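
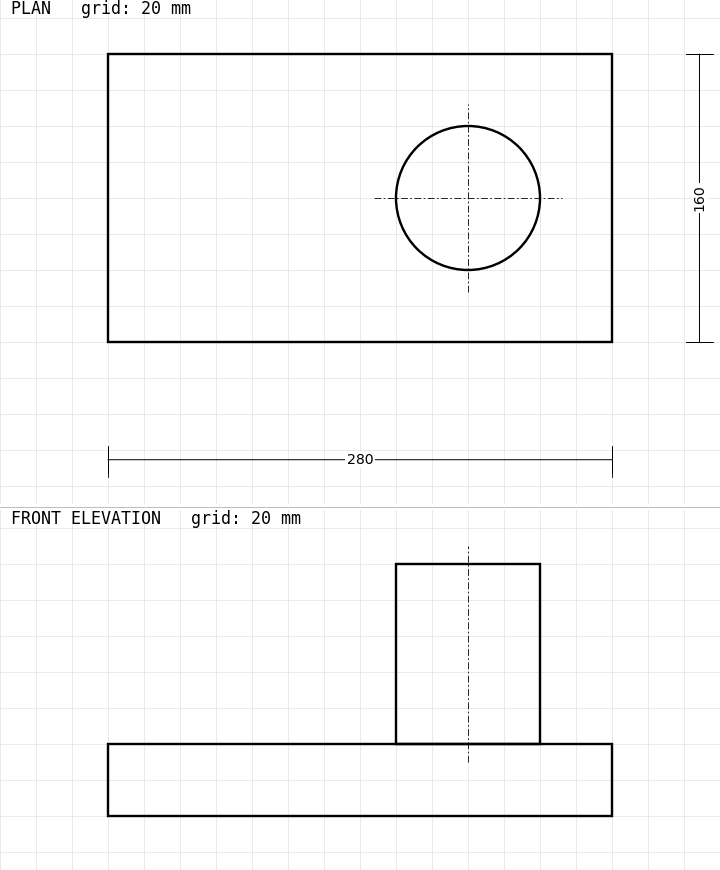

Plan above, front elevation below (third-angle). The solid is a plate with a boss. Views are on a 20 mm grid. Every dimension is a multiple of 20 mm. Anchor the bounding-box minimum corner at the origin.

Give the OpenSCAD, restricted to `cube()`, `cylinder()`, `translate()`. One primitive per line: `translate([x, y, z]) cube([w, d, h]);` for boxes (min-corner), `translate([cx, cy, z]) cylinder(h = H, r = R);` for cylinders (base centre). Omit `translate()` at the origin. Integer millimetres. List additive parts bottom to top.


cube([280, 160, 40]);
translate([200, 80, 40]) cylinder(h = 100, r = 40);


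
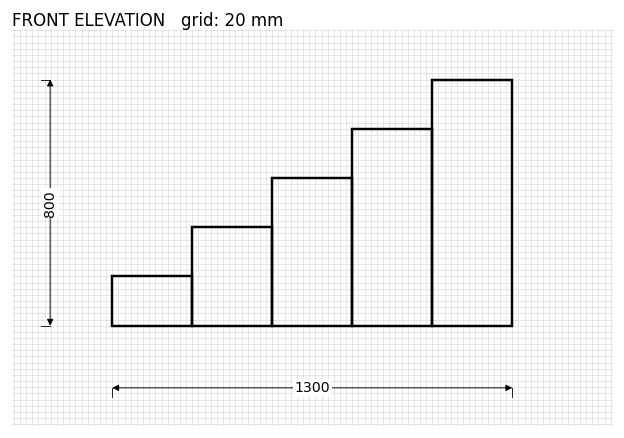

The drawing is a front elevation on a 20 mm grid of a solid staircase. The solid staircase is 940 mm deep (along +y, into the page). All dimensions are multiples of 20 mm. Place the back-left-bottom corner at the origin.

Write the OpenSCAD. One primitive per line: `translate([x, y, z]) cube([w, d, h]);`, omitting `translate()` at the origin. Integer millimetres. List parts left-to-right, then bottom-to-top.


cube([260, 940, 160]);
translate([260, 0, 0]) cube([260, 940, 320]);
translate([520, 0, 0]) cube([260, 940, 480]);
translate([780, 0, 0]) cube([260, 940, 640]);
translate([1040, 0, 0]) cube([260, 940, 800]);


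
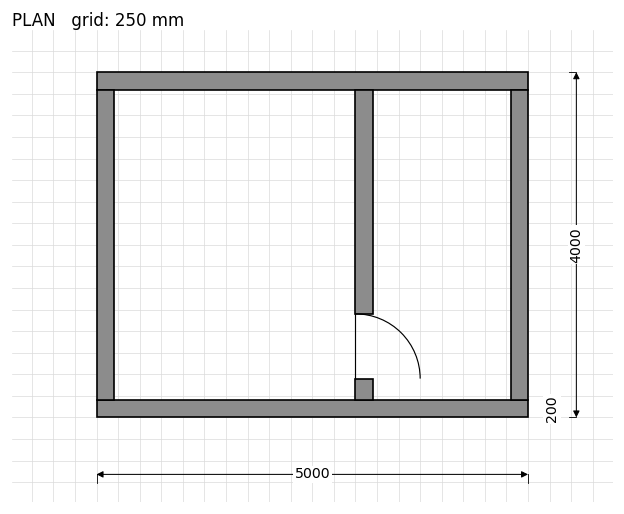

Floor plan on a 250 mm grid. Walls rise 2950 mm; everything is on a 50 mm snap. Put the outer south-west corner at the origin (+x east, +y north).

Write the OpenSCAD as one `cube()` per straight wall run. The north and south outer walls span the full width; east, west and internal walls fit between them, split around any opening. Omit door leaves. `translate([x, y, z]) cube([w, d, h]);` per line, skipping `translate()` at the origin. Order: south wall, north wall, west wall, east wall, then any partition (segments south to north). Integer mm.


cube([5000, 200, 2950]);
translate([0, 3800, 0]) cube([5000, 200, 2950]);
translate([0, 200, 0]) cube([200, 3600, 2950]);
translate([4800, 200, 0]) cube([200, 3600, 2950]);
translate([3000, 200, 0]) cube([200, 250, 2950]);
translate([3000, 1200, 0]) cube([200, 2600, 2950]);


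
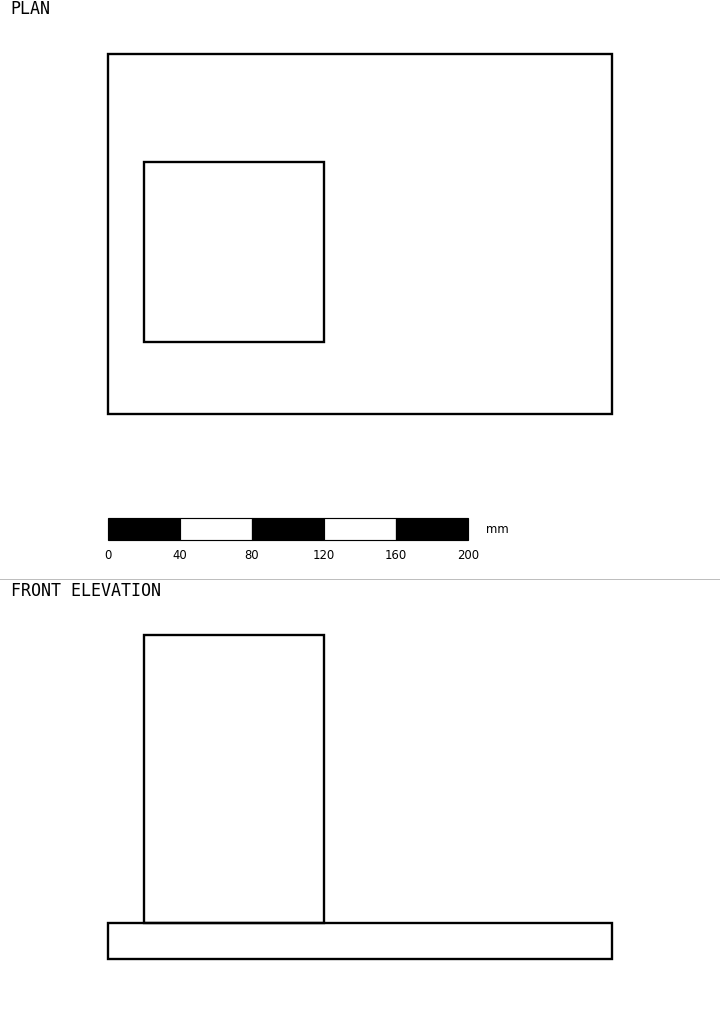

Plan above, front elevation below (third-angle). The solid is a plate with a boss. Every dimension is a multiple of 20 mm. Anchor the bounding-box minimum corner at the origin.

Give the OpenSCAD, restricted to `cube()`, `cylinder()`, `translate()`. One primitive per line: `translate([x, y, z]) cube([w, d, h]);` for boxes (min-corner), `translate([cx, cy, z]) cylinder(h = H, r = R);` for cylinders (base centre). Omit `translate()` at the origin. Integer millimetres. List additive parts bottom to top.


cube([280, 200, 20]);
translate([20, 40, 20]) cube([100, 100, 160]);


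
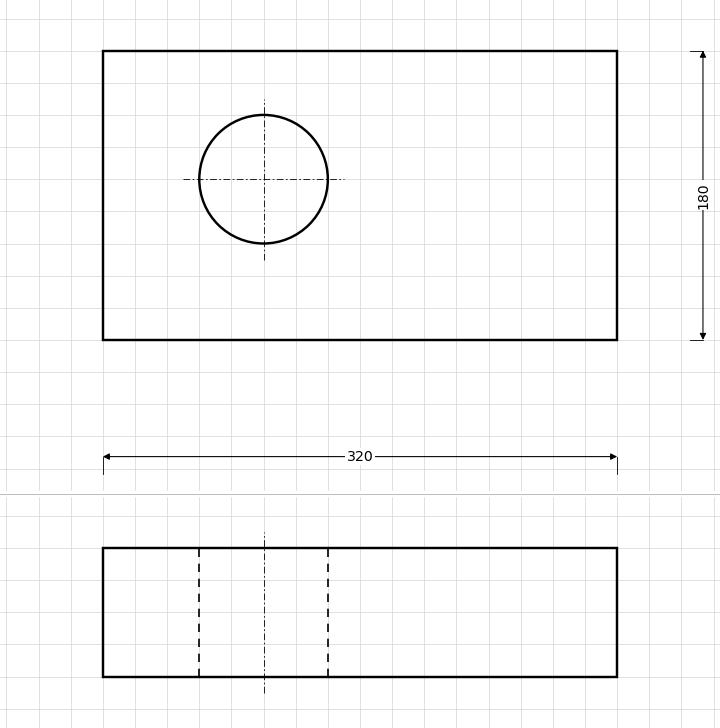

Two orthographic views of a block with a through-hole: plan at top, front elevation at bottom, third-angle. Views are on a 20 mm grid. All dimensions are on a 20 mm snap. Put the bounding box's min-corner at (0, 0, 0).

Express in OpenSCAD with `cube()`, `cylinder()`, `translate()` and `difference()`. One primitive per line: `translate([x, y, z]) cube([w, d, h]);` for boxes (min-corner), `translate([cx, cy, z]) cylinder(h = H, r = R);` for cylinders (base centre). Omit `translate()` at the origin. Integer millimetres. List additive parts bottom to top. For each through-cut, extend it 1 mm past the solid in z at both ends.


difference() {
  cube([320, 180, 80]);
  translate([100, 100, -1]) cylinder(h = 82, r = 40);
}


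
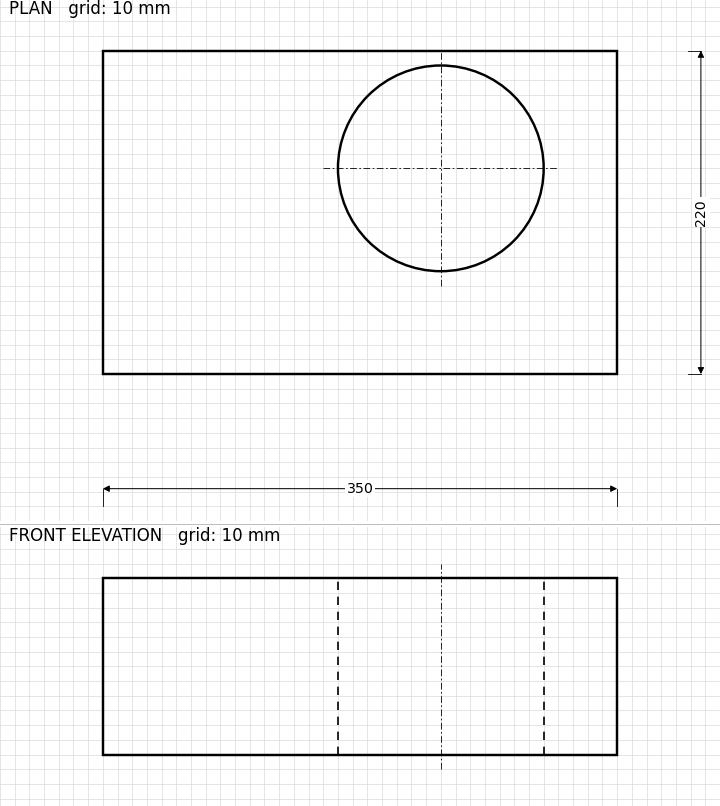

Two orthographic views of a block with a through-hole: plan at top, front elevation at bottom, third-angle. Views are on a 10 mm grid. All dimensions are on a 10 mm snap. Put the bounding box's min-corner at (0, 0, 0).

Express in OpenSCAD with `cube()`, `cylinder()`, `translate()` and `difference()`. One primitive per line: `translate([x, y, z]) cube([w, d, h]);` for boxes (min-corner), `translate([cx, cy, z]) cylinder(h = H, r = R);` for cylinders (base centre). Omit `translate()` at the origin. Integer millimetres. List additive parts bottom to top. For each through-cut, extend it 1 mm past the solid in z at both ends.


difference() {
  cube([350, 220, 120]);
  translate([230, 140, -1]) cylinder(h = 122, r = 70);
}


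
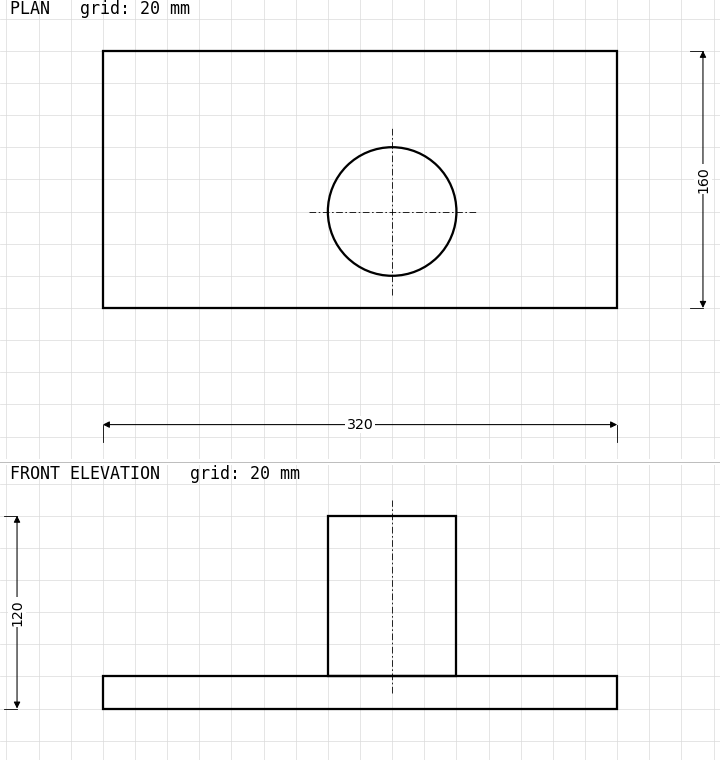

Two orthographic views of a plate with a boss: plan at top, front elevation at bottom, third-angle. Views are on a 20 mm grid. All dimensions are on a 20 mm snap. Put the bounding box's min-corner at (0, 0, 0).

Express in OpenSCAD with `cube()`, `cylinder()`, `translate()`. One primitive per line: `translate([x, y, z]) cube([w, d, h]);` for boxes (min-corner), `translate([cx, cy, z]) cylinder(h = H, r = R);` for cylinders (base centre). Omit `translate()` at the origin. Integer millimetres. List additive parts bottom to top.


cube([320, 160, 20]);
translate([180, 60, 20]) cylinder(h = 100, r = 40);


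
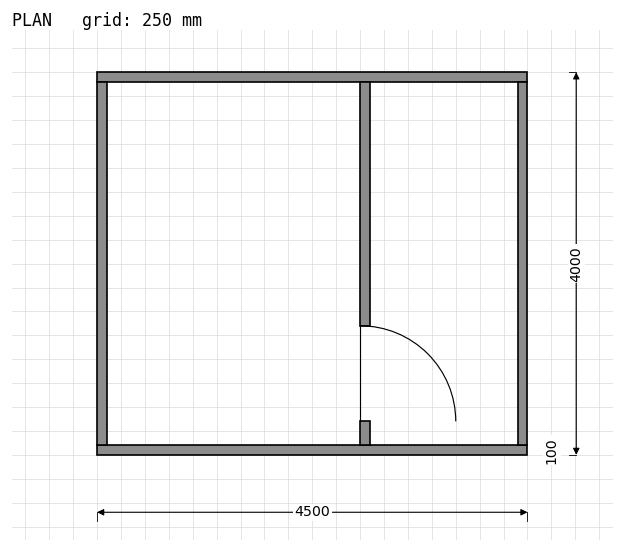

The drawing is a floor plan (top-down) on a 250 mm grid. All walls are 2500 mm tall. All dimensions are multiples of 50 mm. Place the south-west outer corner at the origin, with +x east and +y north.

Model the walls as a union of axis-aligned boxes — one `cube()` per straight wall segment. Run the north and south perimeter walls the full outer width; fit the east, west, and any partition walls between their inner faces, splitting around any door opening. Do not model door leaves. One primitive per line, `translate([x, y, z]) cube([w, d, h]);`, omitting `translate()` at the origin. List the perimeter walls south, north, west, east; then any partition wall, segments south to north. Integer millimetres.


cube([4500, 100, 2500]);
translate([0, 3900, 0]) cube([4500, 100, 2500]);
translate([0, 100, 0]) cube([100, 3800, 2500]);
translate([4400, 100, 0]) cube([100, 3800, 2500]);
translate([2750, 100, 0]) cube([100, 250, 2500]);
translate([2750, 1350, 0]) cube([100, 2550, 2500]);


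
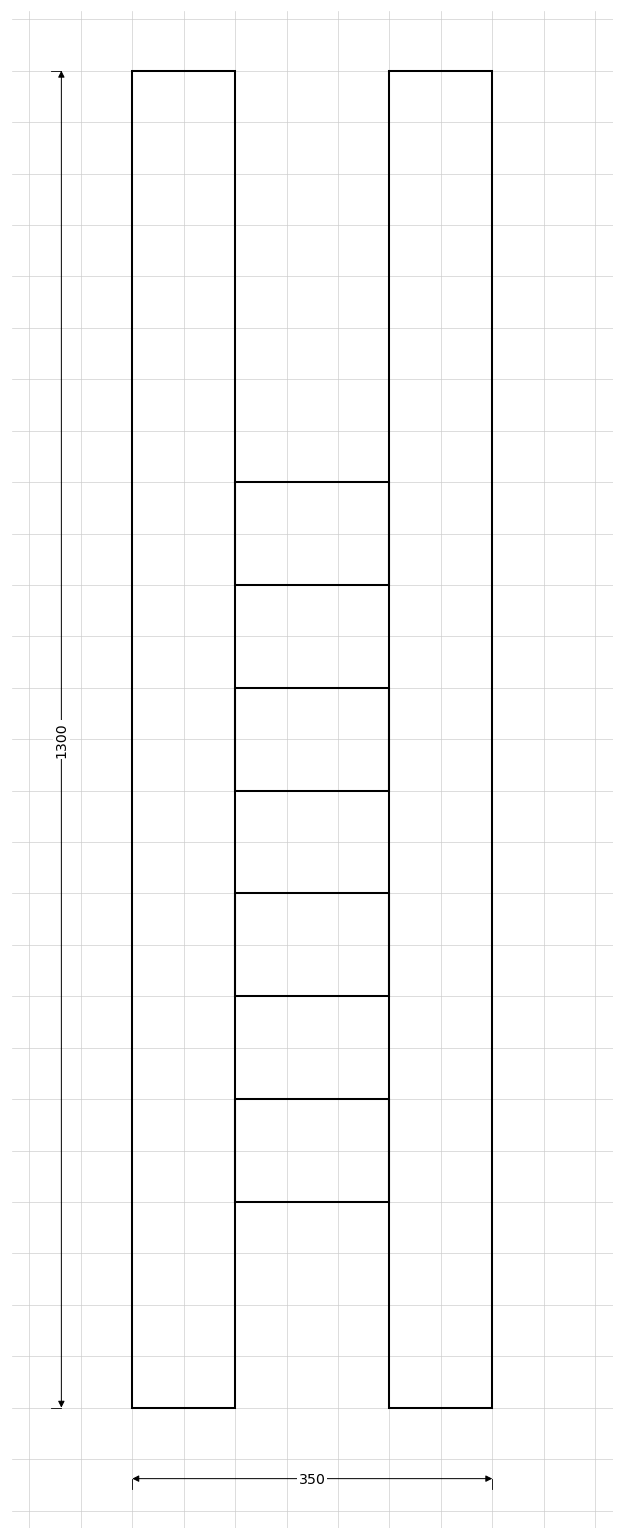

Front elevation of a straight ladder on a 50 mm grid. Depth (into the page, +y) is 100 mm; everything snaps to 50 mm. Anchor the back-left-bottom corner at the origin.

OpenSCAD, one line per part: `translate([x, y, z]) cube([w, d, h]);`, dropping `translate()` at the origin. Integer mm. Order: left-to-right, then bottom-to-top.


cube([100, 100, 1300]);
translate([100, 0, 200]) cube([150, 100, 100]);
translate([100, 0, 400]) cube([150, 100, 100]);
translate([100, 0, 600]) cube([150, 100, 100]);
translate([100, 0, 800]) cube([150, 100, 100]);
translate([250, 0, 0]) cube([100, 100, 1300]);


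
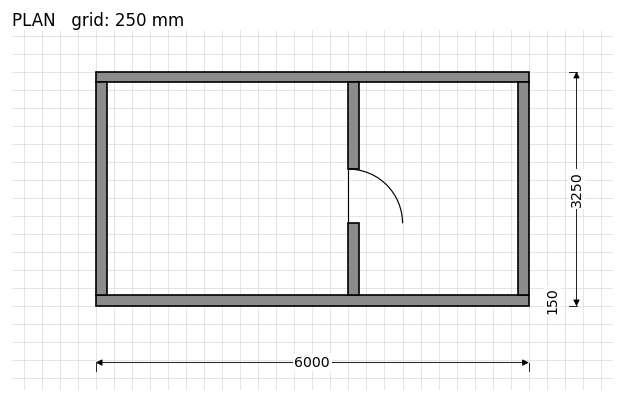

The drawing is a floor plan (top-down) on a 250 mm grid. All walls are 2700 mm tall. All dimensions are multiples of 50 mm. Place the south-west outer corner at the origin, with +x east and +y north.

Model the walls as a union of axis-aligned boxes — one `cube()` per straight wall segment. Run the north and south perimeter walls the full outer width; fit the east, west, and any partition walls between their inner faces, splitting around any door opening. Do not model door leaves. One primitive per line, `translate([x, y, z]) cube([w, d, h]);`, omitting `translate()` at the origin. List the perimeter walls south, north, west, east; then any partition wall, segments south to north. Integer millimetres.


cube([6000, 150, 2700]);
translate([0, 3100, 0]) cube([6000, 150, 2700]);
translate([0, 150, 0]) cube([150, 2950, 2700]);
translate([5850, 150, 0]) cube([150, 2950, 2700]);
translate([3500, 150, 0]) cube([150, 1000, 2700]);
translate([3500, 1900, 0]) cube([150, 1200, 2700]);


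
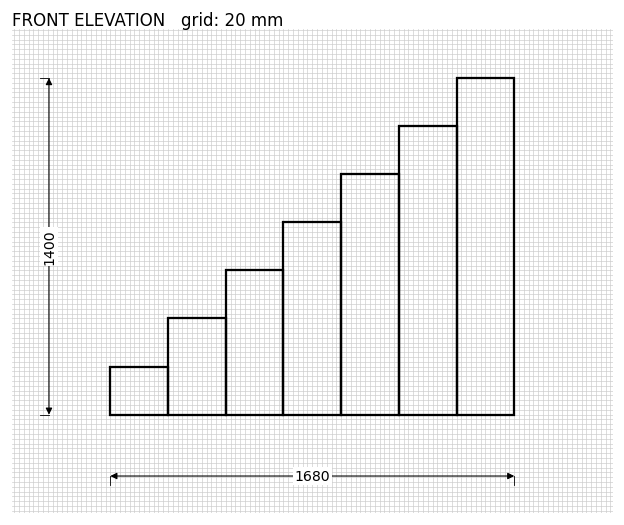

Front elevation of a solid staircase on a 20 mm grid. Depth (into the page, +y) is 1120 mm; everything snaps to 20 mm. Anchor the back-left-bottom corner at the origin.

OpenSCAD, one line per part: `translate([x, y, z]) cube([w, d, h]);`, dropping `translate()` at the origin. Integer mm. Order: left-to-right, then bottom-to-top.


cube([240, 1120, 200]);
translate([240, 0, 0]) cube([240, 1120, 400]);
translate([480, 0, 0]) cube([240, 1120, 600]);
translate([720, 0, 0]) cube([240, 1120, 800]);
translate([960, 0, 0]) cube([240, 1120, 1000]);
translate([1200, 0, 0]) cube([240, 1120, 1200]);
translate([1440, 0, 0]) cube([240, 1120, 1400]);


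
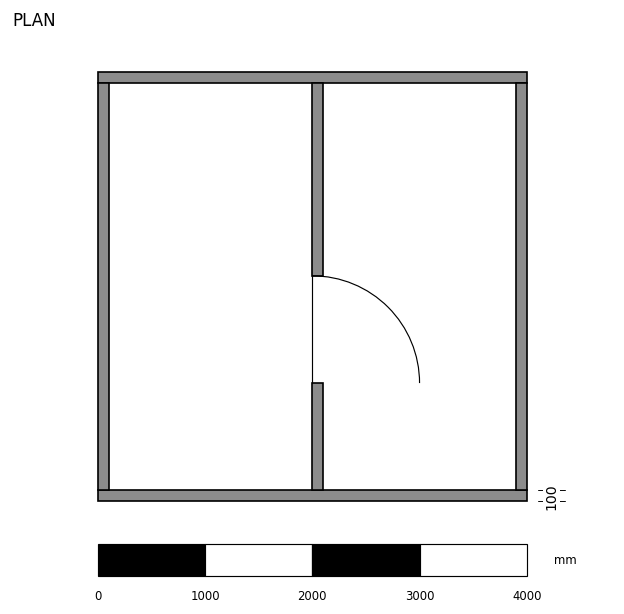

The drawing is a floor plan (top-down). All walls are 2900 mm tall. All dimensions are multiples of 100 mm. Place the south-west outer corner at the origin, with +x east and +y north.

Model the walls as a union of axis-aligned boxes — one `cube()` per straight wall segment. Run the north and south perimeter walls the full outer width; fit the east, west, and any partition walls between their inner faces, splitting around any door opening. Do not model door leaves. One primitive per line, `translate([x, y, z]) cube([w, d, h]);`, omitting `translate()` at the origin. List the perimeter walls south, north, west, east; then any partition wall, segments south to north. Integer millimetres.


cube([4000, 100, 2900]);
translate([0, 3900, 0]) cube([4000, 100, 2900]);
translate([0, 100, 0]) cube([100, 3800, 2900]);
translate([3900, 100, 0]) cube([100, 3800, 2900]);
translate([2000, 100, 0]) cube([100, 1000, 2900]);
translate([2000, 2100, 0]) cube([100, 1800, 2900]);


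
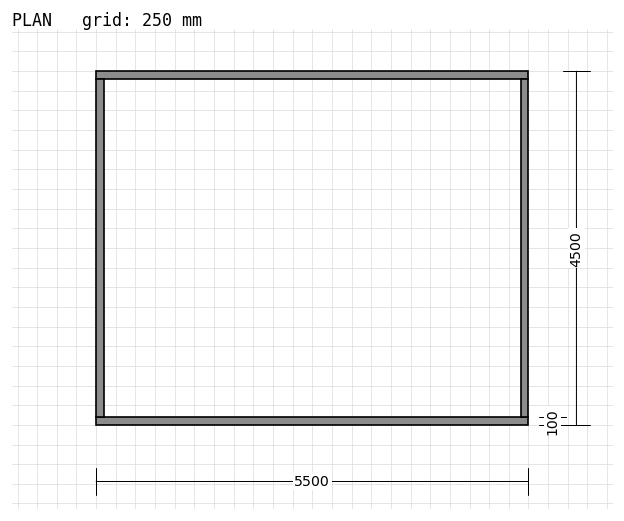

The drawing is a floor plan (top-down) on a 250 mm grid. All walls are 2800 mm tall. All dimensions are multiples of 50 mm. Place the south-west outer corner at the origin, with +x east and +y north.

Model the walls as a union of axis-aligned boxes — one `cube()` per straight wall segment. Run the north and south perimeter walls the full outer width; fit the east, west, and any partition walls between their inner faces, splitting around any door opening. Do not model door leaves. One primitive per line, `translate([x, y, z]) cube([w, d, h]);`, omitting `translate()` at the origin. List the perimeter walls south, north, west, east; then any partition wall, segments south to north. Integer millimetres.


cube([5500, 100, 2800]);
translate([0, 4400, 0]) cube([5500, 100, 2800]);
translate([0, 100, 0]) cube([100, 4300, 2800]);
translate([5400, 100, 0]) cube([100, 4300, 2800]);


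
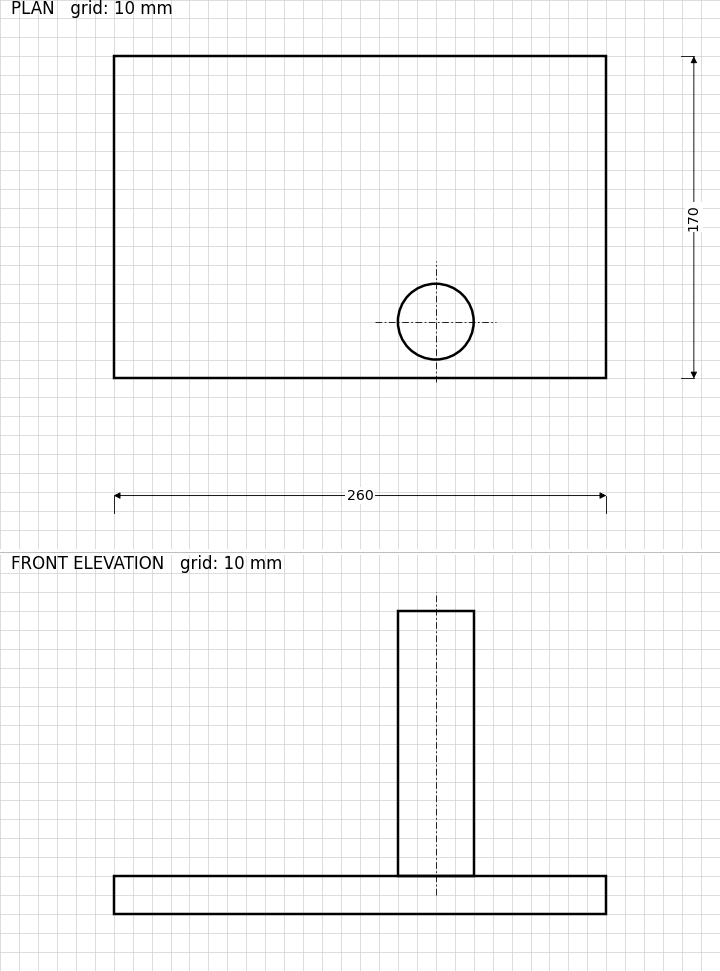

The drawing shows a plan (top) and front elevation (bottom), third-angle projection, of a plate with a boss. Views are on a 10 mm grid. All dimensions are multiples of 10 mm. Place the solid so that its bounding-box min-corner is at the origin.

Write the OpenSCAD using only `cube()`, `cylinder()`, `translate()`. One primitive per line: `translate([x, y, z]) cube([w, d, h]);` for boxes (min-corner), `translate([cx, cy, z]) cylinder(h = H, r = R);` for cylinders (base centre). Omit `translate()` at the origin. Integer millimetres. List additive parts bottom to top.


cube([260, 170, 20]);
translate([170, 30, 20]) cylinder(h = 140, r = 20);


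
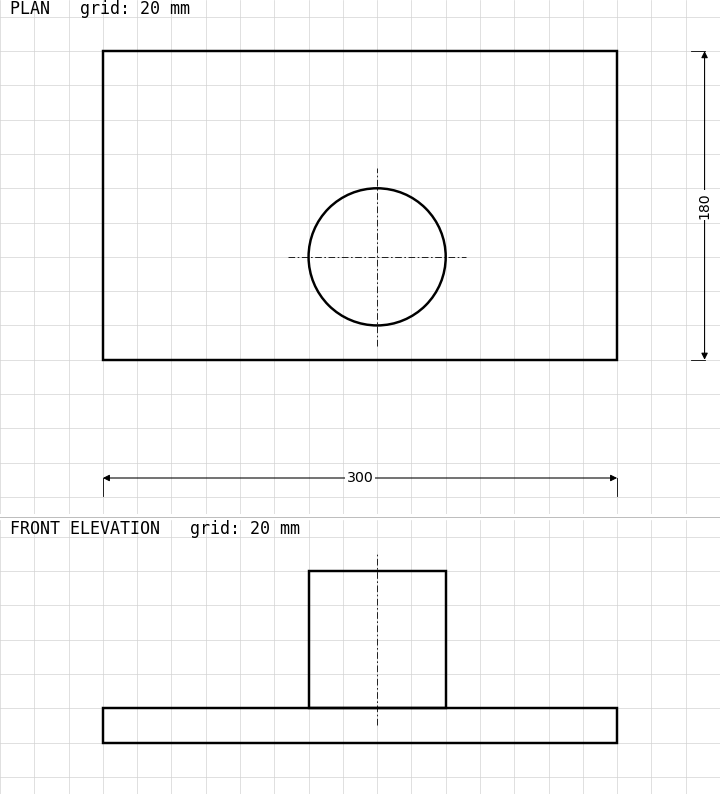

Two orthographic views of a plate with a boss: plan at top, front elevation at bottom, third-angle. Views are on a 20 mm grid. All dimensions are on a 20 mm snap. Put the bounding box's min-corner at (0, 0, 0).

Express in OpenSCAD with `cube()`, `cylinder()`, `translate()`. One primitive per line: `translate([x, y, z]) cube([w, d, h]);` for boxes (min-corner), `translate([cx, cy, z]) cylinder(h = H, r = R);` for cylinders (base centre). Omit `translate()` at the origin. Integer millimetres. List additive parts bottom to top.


cube([300, 180, 20]);
translate([160, 60, 20]) cylinder(h = 80, r = 40);


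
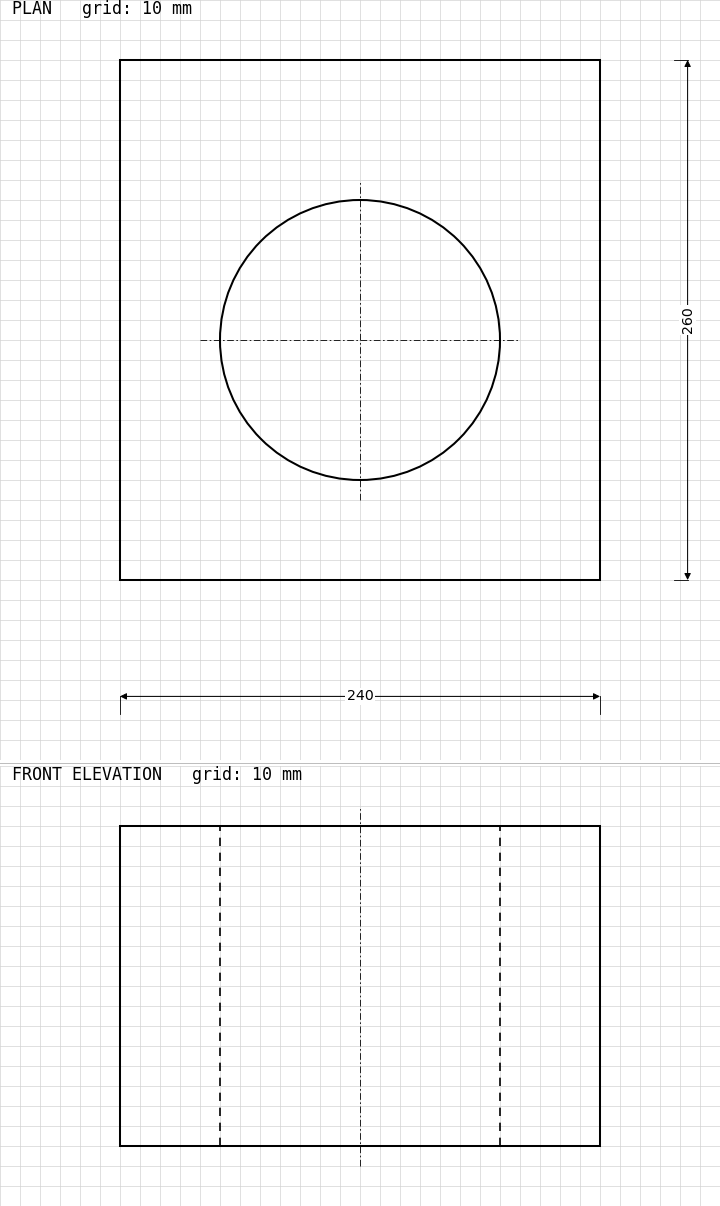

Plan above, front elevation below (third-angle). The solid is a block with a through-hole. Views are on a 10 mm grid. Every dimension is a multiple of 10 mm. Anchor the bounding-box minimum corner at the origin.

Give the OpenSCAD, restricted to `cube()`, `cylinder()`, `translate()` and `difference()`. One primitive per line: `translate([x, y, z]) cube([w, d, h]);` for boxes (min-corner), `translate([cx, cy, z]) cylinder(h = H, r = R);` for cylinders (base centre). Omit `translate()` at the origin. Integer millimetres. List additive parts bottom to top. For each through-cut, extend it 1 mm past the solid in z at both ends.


difference() {
  cube([240, 260, 160]);
  translate([120, 120, -1]) cylinder(h = 162, r = 70);
}


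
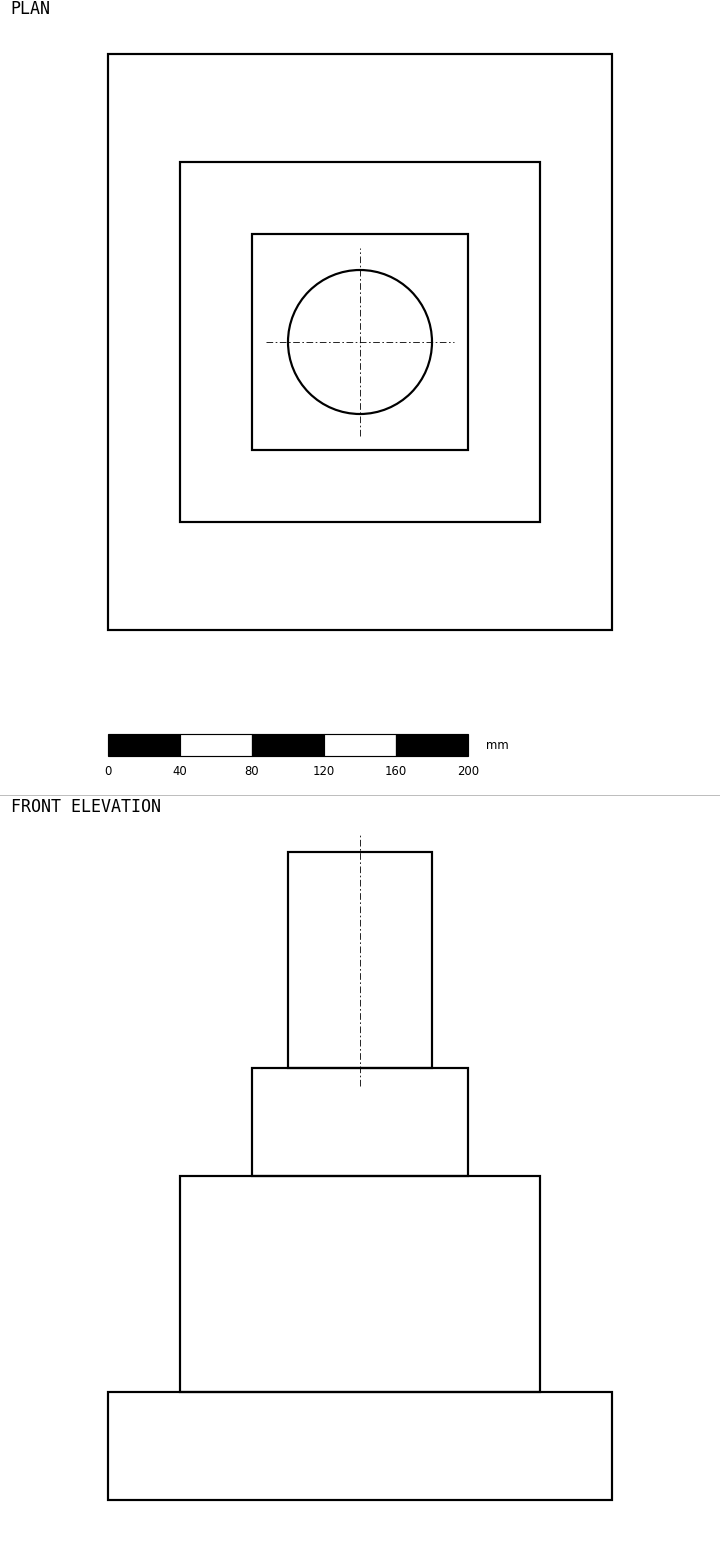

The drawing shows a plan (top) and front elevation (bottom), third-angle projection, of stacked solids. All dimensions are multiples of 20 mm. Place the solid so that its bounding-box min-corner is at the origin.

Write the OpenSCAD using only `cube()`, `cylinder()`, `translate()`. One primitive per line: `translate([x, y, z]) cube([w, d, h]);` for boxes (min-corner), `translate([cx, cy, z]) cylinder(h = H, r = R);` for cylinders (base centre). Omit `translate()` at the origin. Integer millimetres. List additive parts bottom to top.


cube([280, 320, 60]);
translate([40, 60, 60]) cube([200, 200, 120]);
translate([80, 100, 180]) cube([120, 120, 60]);
translate([140, 160, 240]) cylinder(h = 120, r = 40);


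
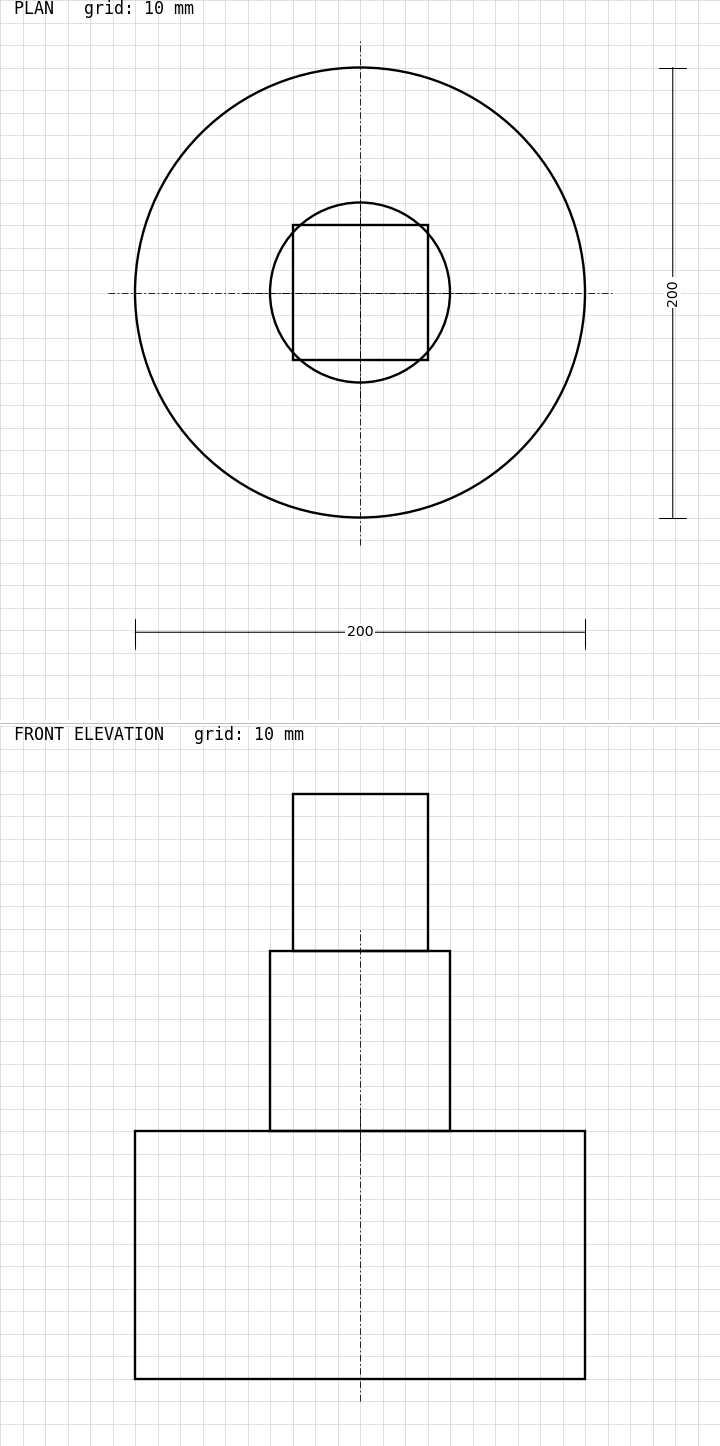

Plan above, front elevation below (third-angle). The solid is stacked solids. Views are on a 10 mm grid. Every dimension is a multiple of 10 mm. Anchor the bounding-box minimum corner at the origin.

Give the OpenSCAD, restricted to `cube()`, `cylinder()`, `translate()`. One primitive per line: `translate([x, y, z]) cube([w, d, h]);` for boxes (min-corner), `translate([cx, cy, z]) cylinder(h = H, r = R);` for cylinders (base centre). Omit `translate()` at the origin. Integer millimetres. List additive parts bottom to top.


translate([100, 100, 0]) cylinder(h = 110, r = 100);
translate([100, 100, 110]) cylinder(h = 80, r = 40);
translate([70, 70, 190]) cube([60, 60, 70]);


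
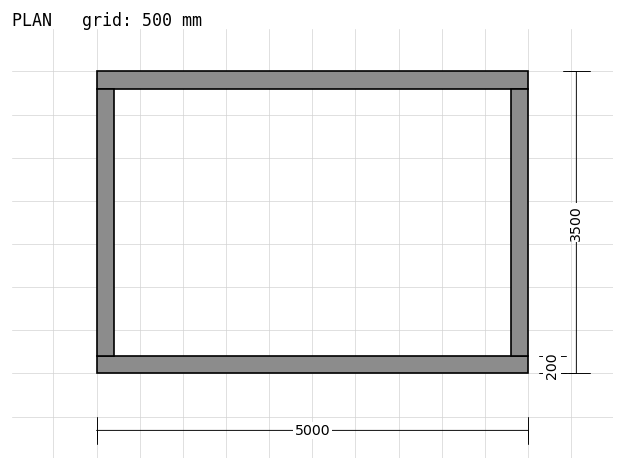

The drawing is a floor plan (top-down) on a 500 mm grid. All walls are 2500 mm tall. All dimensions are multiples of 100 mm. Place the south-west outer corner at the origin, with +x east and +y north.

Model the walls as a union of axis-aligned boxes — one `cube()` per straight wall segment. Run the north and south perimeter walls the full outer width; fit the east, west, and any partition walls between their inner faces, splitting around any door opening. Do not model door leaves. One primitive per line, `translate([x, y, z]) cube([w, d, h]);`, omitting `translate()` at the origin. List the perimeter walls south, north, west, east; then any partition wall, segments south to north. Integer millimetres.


cube([5000, 200, 2500]);
translate([0, 3300, 0]) cube([5000, 200, 2500]);
translate([0, 200, 0]) cube([200, 3100, 2500]);
translate([4800, 200, 0]) cube([200, 3100, 2500]);


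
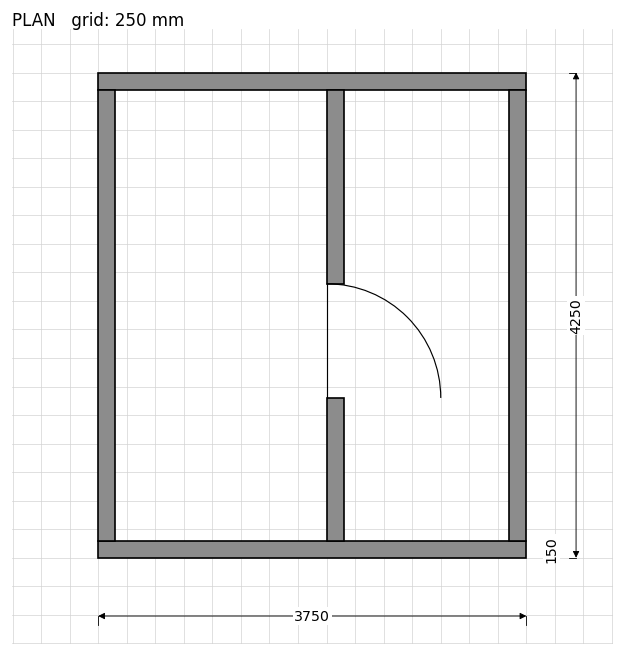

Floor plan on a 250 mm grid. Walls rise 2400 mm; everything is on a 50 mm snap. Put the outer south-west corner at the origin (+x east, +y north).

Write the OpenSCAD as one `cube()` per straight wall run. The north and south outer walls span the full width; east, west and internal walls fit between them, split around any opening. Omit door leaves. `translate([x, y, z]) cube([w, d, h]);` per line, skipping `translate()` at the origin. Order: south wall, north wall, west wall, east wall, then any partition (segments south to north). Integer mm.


cube([3750, 150, 2400]);
translate([0, 4100, 0]) cube([3750, 150, 2400]);
translate([0, 150, 0]) cube([150, 3950, 2400]);
translate([3600, 150, 0]) cube([150, 3950, 2400]);
translate([2000, 150, 0]) cube([150, 1250, 2400]);
translate([2000, 2400, 0]) cube([150, 1700, 2400]);


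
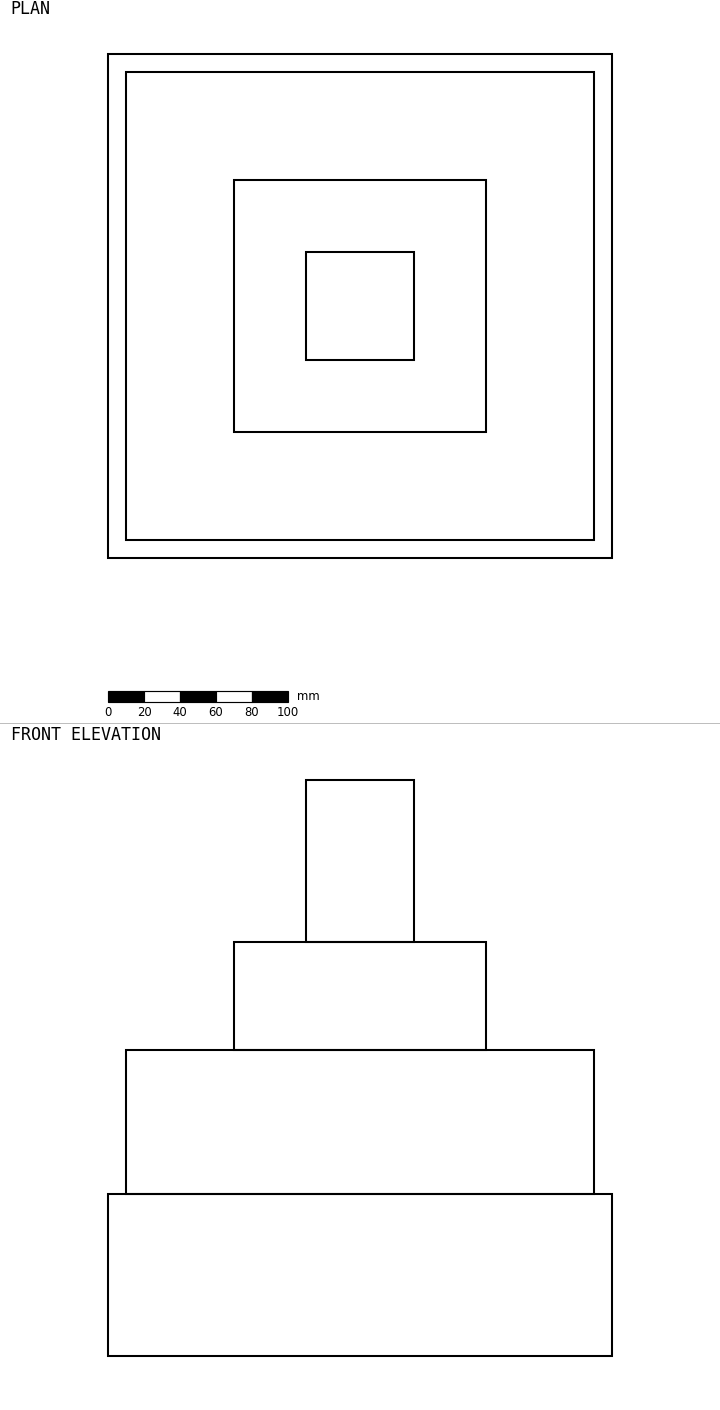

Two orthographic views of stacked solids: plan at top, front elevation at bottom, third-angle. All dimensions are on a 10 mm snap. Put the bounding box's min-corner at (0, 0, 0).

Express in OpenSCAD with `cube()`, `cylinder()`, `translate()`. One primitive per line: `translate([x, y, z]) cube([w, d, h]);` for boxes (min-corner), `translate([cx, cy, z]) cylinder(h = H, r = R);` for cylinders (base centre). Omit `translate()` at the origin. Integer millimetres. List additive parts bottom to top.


cube([280, 280, 90]);
translate([10, 10, 90]) cube([260, 260, 80]);
translate([70, 70, 170]) cube([140, 140, 60]);
translate([110, 110, 230]) cube([60, 60, 90]);


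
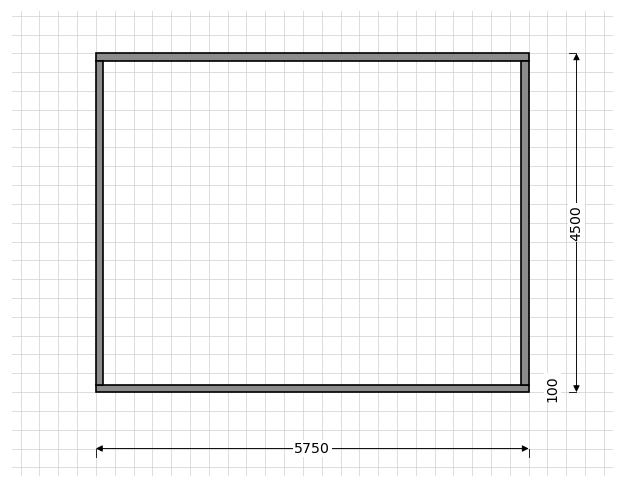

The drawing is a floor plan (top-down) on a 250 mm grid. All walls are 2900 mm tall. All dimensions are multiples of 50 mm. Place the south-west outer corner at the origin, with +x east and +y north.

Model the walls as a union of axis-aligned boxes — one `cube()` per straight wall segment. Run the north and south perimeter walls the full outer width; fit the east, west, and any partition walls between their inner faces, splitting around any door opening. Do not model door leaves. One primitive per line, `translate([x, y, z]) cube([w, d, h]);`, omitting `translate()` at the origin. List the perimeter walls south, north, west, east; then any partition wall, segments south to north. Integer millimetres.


cube([5750, 100, 2900]);
translate([0, 4400, 0]) cube([5750, 100, 2900]);
translate([0, 100, 0]) cube([100, 4300, 2900]);
translate([5650, 100, 0]) cube([100, 4300, 2900]);


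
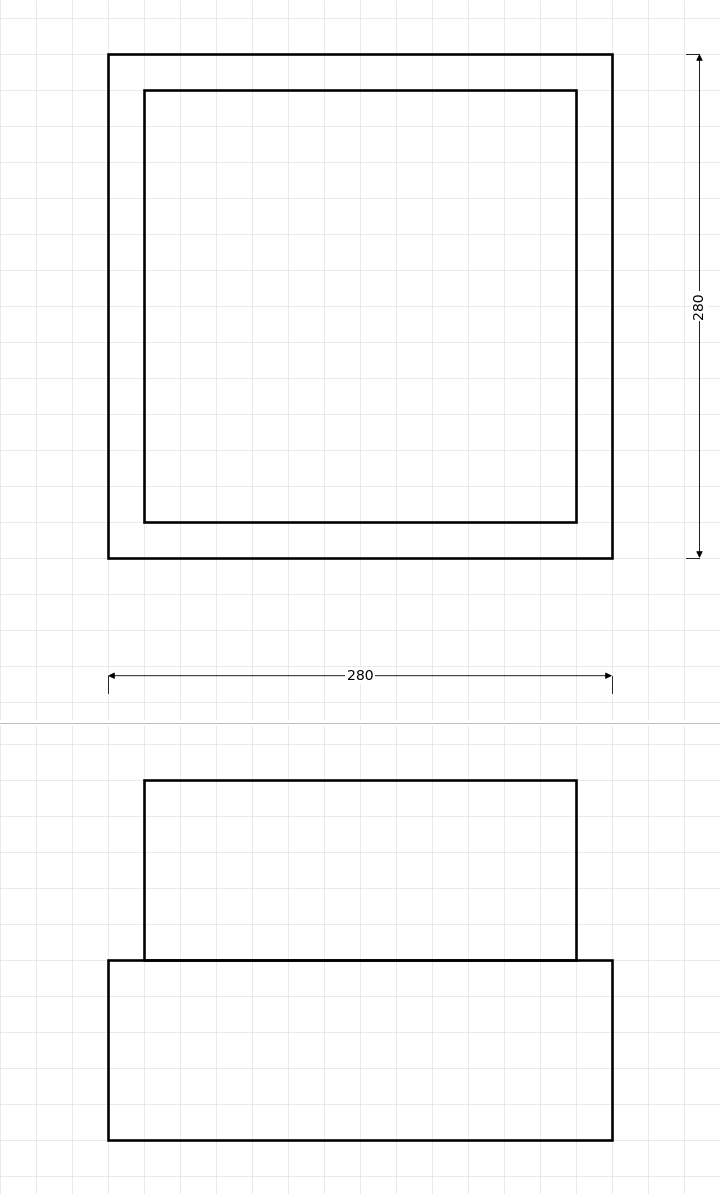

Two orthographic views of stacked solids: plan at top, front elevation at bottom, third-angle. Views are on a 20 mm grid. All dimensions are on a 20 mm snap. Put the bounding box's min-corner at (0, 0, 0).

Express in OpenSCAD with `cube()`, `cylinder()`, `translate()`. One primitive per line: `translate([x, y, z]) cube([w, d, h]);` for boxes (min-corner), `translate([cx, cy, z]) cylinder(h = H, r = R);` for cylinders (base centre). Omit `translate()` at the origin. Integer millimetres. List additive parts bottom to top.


cube([280, 280, 100]);
translate([20, 20, 100]) cube([240, 240, 100]);


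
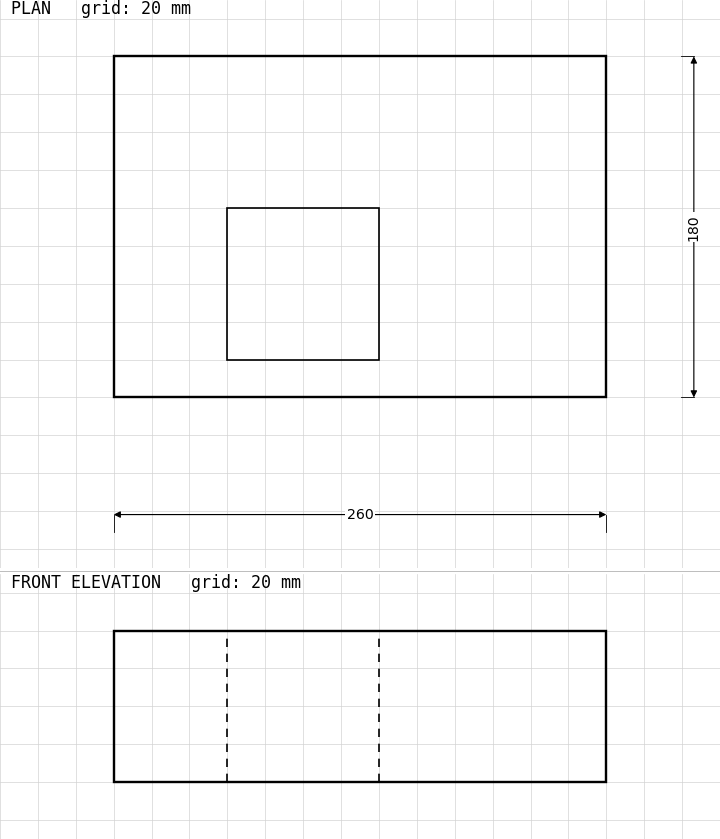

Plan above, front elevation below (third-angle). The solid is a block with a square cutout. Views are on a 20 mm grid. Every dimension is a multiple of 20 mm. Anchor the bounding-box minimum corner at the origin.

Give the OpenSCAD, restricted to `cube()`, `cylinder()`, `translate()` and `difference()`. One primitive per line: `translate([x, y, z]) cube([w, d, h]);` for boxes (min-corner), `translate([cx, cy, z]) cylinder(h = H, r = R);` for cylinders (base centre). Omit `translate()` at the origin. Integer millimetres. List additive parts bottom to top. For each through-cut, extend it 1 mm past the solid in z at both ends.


difference() {
  cube([260, 180, 80]);
  translate([60, 20, -1]) cube([80, 80, 82]);
}


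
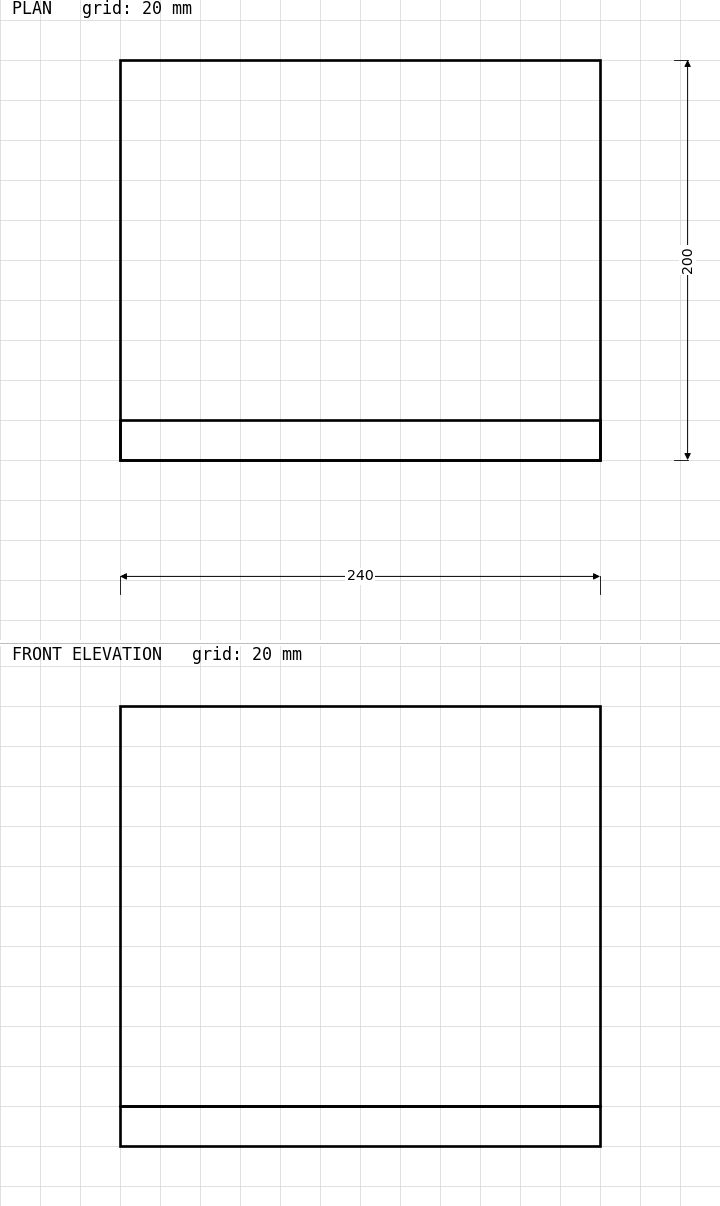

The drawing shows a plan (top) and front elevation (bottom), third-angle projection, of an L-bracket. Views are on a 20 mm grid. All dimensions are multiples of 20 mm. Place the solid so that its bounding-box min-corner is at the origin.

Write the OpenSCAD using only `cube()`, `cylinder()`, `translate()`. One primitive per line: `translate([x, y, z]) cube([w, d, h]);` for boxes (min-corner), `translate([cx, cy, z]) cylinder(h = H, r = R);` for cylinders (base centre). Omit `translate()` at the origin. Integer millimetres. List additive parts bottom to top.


cube([240, 200, 20]);
translate([0, 0, 20]) cube([240, 20, 200]);


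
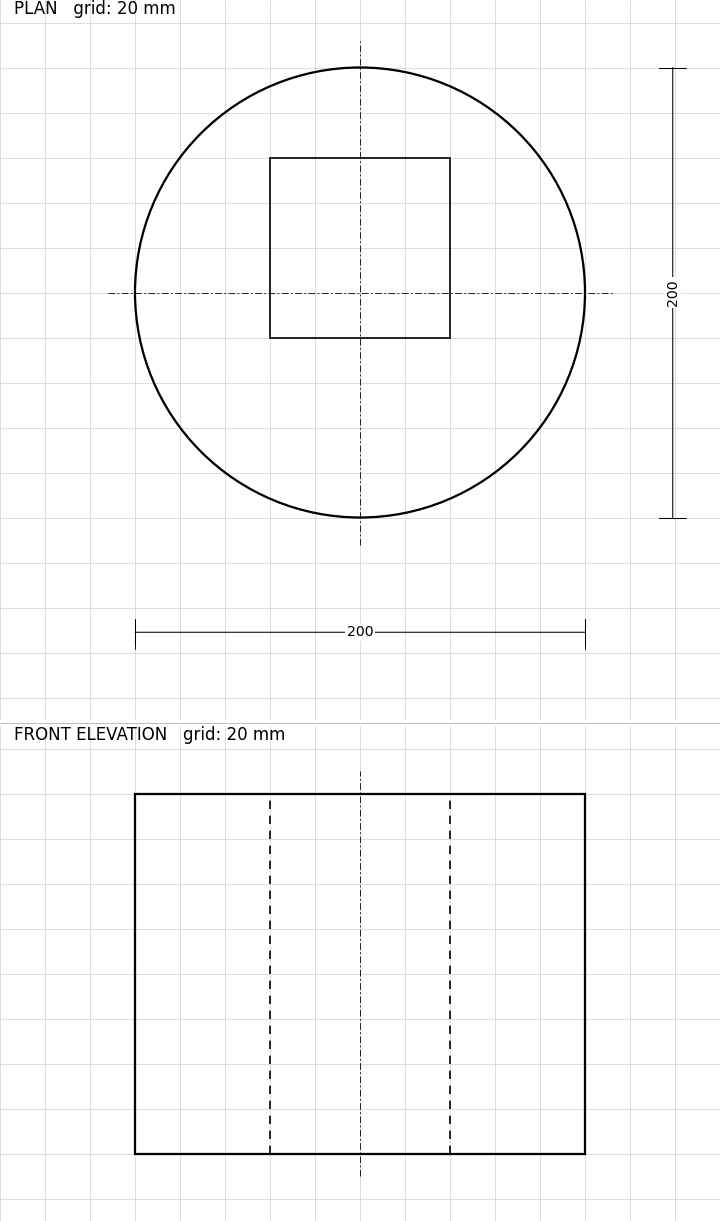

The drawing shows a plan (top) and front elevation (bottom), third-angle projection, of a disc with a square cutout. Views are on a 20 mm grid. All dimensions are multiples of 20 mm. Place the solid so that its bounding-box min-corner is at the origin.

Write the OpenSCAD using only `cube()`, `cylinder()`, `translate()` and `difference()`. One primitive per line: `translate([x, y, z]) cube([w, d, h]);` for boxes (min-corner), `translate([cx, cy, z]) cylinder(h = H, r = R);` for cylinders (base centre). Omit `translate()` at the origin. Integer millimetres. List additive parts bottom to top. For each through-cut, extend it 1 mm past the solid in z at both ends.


difference() {
  translate([100, 100, 0]) cylinder(h = 160, r = 100);
  translate([60, 80, -1]) cube([80, 80, 162]);
}


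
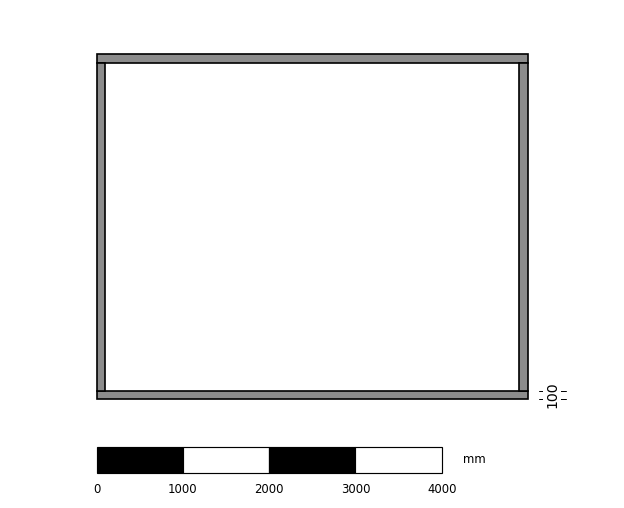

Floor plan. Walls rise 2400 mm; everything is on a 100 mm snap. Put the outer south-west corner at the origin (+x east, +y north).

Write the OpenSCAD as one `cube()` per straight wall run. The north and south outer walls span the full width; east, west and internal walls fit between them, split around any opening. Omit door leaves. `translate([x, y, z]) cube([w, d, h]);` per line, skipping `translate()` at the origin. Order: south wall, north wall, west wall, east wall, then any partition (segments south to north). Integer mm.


cube([5000, 100, 2400]);
translate([0, 3900, 0]) cube([5000, 100, 2400]);
translate([0, 100, 0]) cube([100, 3800, 2400]);
translate([4900, 100, 0]) cube([100, 3800, 2400]);


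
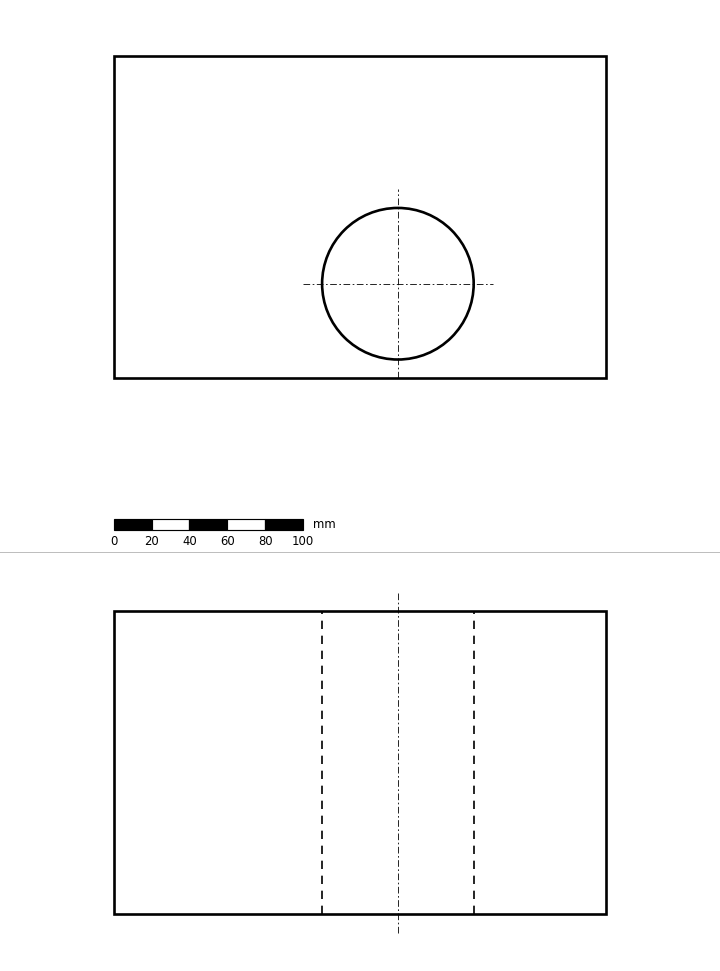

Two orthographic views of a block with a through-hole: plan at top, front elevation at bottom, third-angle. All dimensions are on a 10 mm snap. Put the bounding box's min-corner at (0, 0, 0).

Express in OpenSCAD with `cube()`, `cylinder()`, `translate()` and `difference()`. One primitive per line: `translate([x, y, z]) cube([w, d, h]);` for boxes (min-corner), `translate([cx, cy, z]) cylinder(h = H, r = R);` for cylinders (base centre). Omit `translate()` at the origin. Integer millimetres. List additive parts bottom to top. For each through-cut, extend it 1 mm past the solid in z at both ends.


difference() {
  cube([260, 170, 160]);
  translate([150, 50, -1]) cylinder(h = 162, r = 40);
}


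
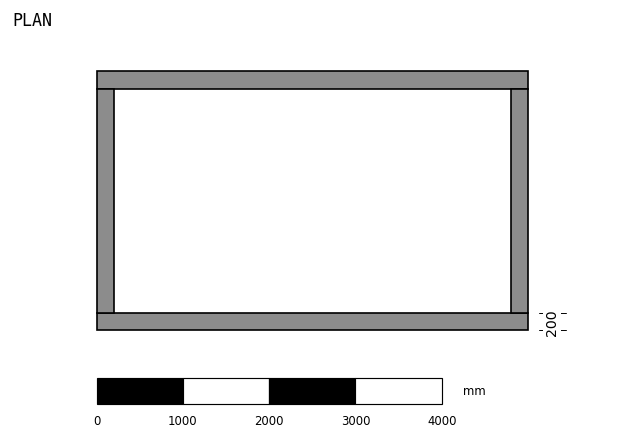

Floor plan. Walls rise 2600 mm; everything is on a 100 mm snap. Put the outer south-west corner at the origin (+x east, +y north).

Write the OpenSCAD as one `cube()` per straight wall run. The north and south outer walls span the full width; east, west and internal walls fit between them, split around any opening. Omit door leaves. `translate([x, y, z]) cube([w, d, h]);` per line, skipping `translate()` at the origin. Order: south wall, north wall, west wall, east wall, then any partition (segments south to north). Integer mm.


cube([5000, 200, 2600]);
translate([0, 2800, 0]) cube([5000, 200, 2600]);
translate([0, 200, 0]) cube([200, 2600, 2600]);
translate([4800, 200, 0]) cube([200, 2600, 2600]);


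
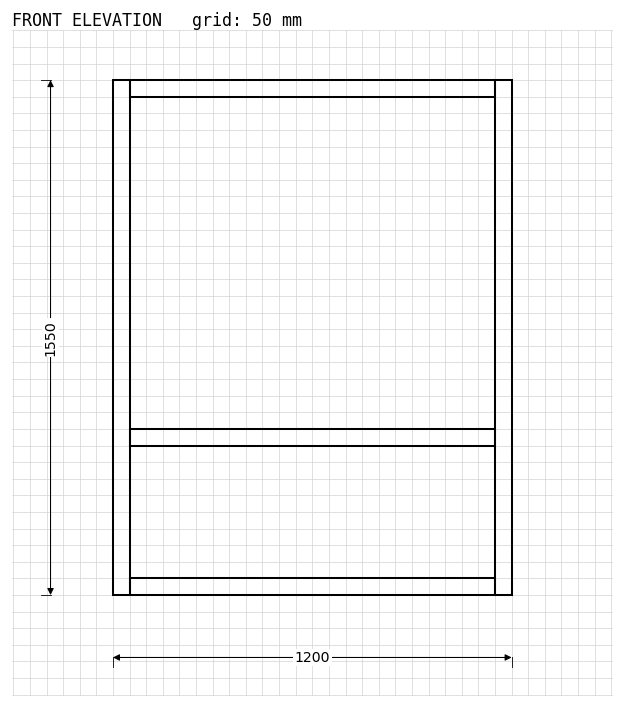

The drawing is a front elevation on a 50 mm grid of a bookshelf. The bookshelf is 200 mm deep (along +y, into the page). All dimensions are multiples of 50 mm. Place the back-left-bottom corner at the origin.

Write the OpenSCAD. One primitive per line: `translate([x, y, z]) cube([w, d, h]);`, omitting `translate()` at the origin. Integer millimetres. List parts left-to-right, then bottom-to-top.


cube([50, 200, 1550]);
translate([50, 0, 0]) cube([1100, 200, 50]);
translate([50, 0, 450]) cube([1100, 200, 50]);
translate([50, 0, 1500]) cube([1100, 200, 50]);
translate([1150, 0, 0]) cube([50, 200, 1550]);


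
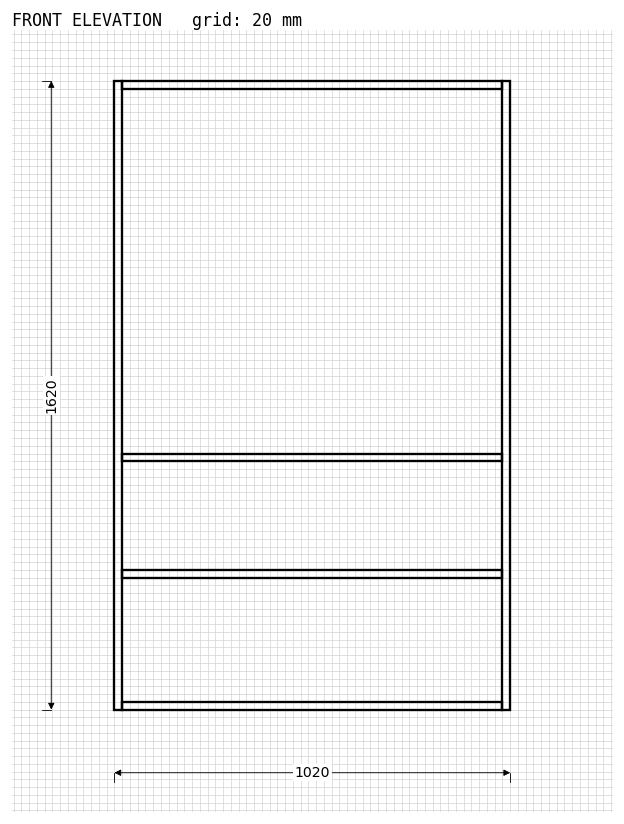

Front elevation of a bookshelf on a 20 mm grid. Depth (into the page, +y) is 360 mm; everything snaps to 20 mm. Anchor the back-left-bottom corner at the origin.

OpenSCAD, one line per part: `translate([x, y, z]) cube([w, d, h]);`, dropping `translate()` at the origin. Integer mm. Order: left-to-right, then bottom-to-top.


cube([20, 360, 1620]);
translate([20, 0, 0]) cube([980, 360, 20]);
translate([20, 0, 340]) cube([980, 360, 20]);
translate([20, 0, 640]) cube([980, 360, 20]);
translate([20, 0, 1600]) cube([980, 360, 20]);
translate([1000, 0, 0]) cube([20, 360, 1620]);


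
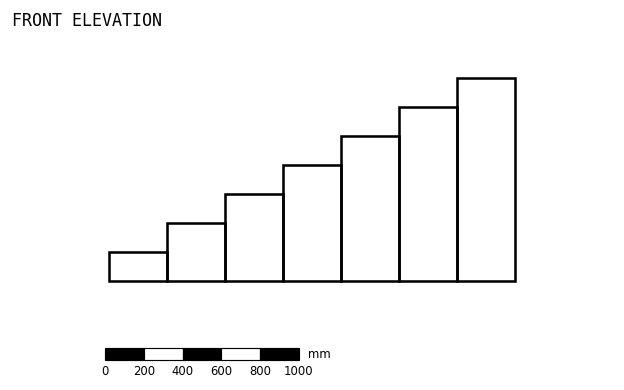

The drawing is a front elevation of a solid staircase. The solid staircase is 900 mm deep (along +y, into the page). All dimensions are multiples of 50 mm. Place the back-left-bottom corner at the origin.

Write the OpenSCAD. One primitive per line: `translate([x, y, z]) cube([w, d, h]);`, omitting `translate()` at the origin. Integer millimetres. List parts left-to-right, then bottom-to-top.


cube([300, 900, 150]);
translate([300, 0, 0]) cube([300, 900, 300]);
translate([600, 0, 0]) cube([300, 900, 450]);
translate([900, 0, 0]) cube([300, 900, 600]);
translate([1200, 0, 0]) cube([300, 900, 750]);
translate([1500, 0, 0]) cube([300, 900, 900]);
translate([1800, 0, 0]) cube([300, 900, 1050]);


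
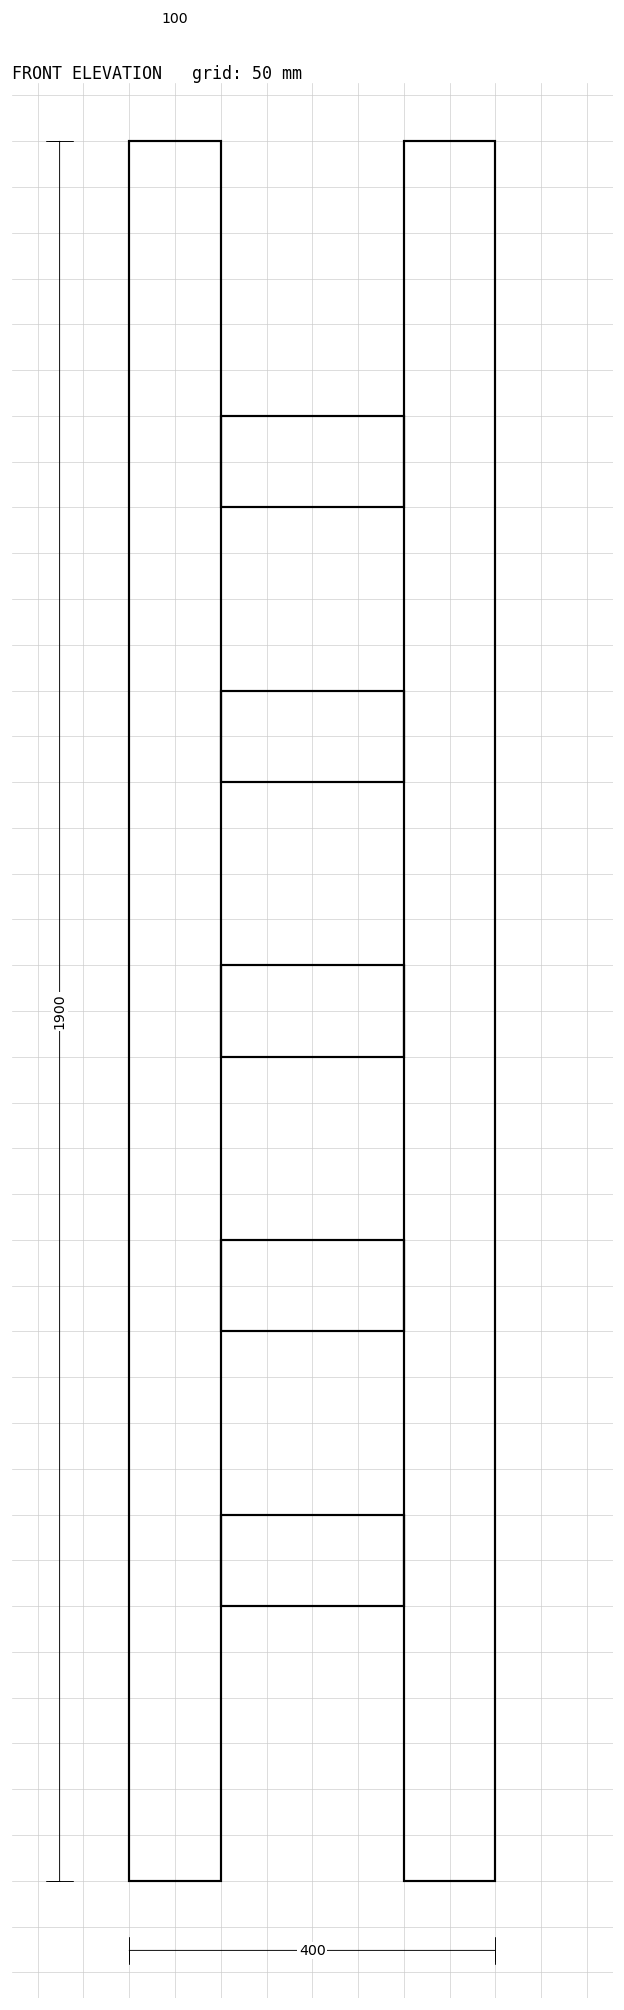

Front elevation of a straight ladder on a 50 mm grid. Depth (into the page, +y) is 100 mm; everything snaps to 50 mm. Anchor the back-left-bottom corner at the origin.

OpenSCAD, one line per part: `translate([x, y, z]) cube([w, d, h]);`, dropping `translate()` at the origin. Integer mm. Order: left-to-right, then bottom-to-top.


cube([100, 100, 1900]);
translate([100, 0, 300]) cube([200, 100, 100]);
translate([100, 0, 600]) cube([200, 100, 100]);
translate([100, 0, 900]) cube([200, 100, 100]);
translate([100, 0, 1200]) cube([200, 100, 100]);
translate([100, 0, 1500]) cube([200, 100, 100]);
translate([300, 0, 0]) cube([100, 100, 1900]);


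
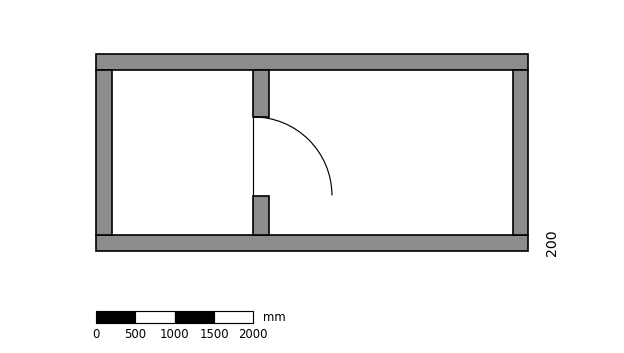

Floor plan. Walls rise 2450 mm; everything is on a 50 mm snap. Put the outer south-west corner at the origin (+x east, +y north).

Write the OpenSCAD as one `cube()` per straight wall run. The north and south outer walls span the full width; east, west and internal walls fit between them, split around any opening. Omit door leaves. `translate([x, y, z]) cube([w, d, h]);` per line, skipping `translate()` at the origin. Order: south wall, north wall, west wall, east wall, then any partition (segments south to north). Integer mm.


cube([5500, 200, 2450]);
translate([0, 2300, 0]) cube([5500, 200, 2450]);
translate([0, 200, 0]) cube([200, 2100, 2450]);
translate([5300, 200, 0]) cube([200, 2100, 2450]);
translate([2000, 200, 0]) cube([200, 500, 2450]);
translate([2000, 1700, 0]) cube([200, 600, 2450]);


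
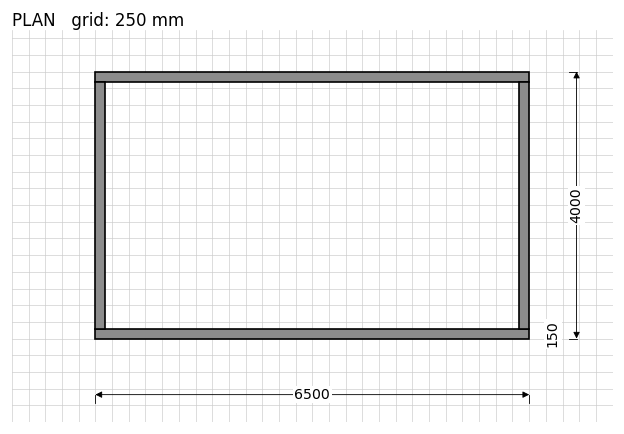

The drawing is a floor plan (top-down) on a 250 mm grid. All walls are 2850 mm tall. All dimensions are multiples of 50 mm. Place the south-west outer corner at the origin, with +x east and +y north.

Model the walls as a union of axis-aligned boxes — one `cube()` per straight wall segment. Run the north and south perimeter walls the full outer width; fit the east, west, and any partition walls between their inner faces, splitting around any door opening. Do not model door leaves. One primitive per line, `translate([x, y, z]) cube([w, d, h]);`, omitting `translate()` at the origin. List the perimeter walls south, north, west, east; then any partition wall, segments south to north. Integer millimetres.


cube([6500, 150, 2850]);
translate([0, 3850, 0]) cube([6500, 150, 2850]);
translate([0, 150, 0]) cube([150, 3700, 2850]);
translate([6350, 150, 0]) cube([150, 3700, 2850]);


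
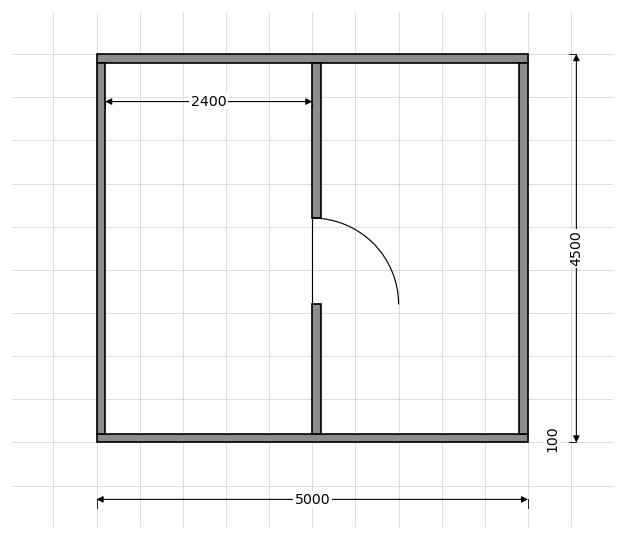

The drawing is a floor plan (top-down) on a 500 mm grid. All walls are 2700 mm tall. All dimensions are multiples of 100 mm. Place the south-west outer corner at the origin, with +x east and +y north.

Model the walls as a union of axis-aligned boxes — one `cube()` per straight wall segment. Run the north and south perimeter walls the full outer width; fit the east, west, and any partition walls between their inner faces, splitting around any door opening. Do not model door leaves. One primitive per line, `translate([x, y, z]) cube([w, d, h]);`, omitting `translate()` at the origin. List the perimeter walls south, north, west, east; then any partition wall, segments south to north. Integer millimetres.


cube([5000, 100, 2700]);
translate([0, 4400, 0]) cube([5000, 100, 2700]);
translate([0, 100, 0]) cube([100, 4300, 2700]);
translate([4900, 100, 0]) cube([100, 4300, 2700]);
translate([2500, 100, 0]) cube([100, 1500, 2700]);
translate([2500, 2600, 0]) cube([100, 1800, 2700]);


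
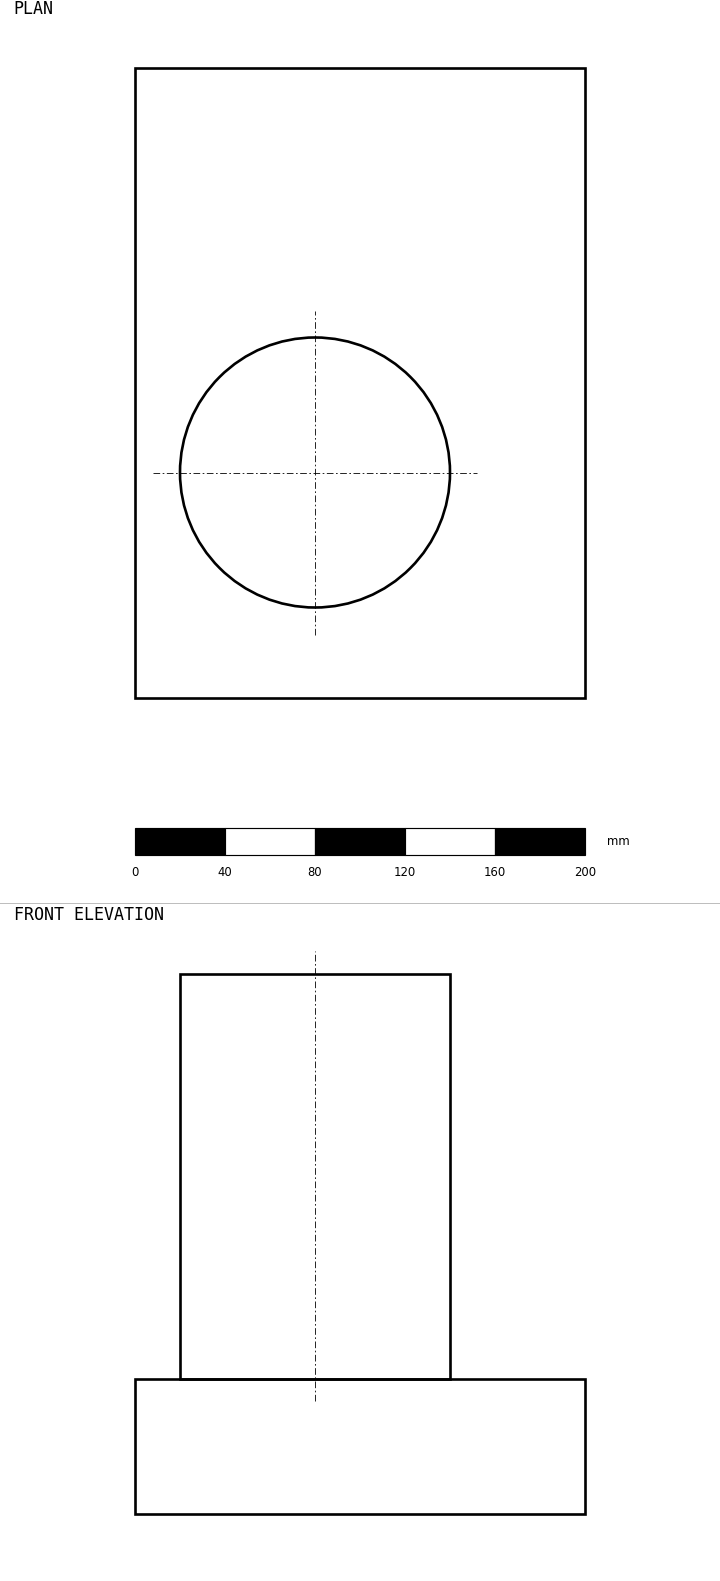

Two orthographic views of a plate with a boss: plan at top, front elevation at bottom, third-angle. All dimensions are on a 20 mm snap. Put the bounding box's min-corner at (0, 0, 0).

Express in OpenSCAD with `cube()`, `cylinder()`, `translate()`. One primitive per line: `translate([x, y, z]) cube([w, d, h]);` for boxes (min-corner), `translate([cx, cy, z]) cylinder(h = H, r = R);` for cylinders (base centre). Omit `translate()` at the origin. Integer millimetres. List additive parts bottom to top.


cube([200, 280, 60]);
translate([80, 100, 60]) cylinder(h = 180, r = 60);
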